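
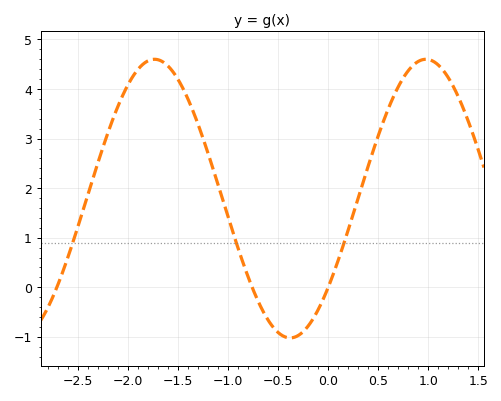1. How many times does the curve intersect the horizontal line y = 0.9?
3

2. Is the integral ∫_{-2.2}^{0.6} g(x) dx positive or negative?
positive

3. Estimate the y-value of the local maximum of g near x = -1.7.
4.6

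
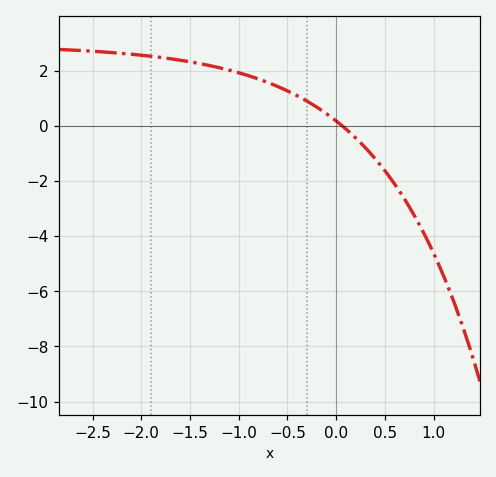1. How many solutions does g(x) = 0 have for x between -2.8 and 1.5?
1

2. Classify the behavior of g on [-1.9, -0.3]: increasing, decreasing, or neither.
decreasing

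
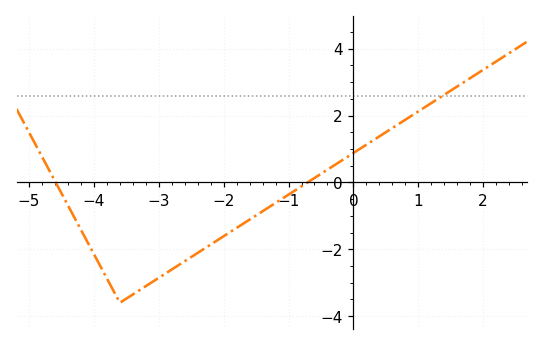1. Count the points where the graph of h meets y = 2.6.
1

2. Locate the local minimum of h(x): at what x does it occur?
-3.6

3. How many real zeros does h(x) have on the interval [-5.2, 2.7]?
2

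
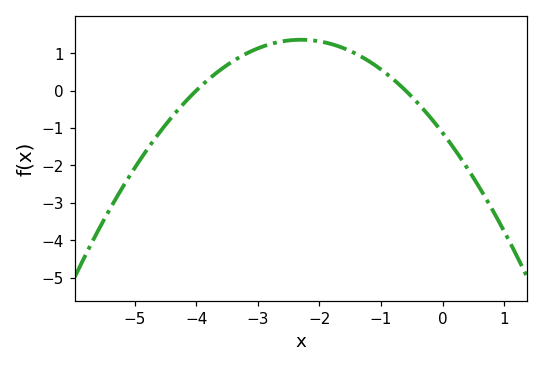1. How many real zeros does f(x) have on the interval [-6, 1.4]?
2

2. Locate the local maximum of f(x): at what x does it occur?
-2.3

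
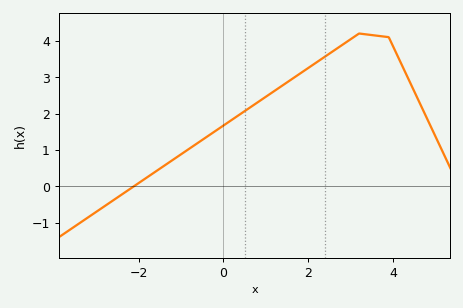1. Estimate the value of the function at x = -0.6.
1.2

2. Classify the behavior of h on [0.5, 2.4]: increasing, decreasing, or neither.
increasing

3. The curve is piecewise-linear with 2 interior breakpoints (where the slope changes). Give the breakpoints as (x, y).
(3.2, 4.2); (3.9, 4.1)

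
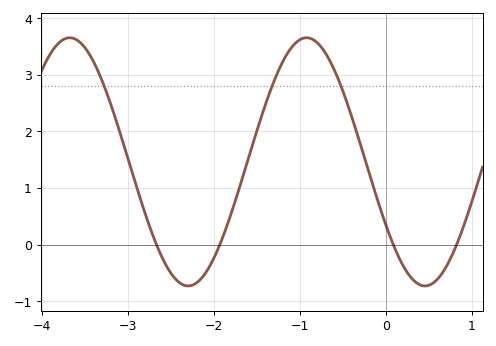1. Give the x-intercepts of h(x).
-2.67, -1.93, 0.087, 0.825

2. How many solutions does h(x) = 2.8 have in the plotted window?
3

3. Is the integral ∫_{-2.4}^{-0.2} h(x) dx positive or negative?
positive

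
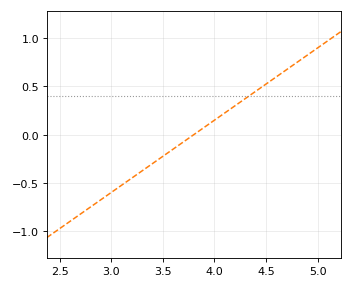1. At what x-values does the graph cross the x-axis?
3.8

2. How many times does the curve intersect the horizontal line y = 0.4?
1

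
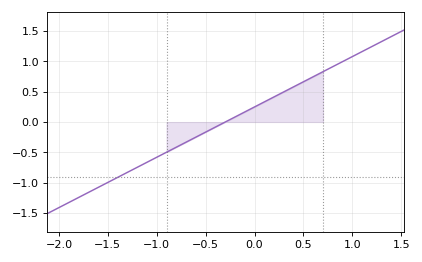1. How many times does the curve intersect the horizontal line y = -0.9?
1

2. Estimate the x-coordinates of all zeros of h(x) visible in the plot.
-0.3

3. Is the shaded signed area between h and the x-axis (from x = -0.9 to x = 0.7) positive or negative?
positive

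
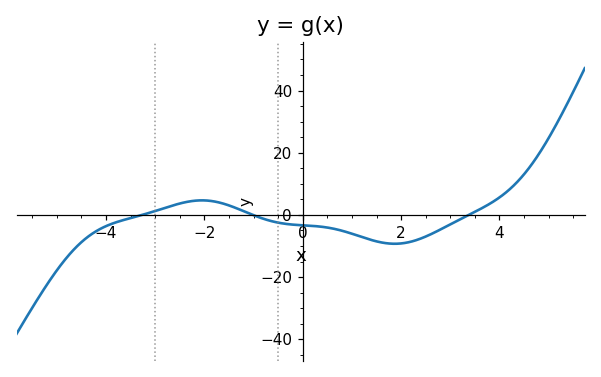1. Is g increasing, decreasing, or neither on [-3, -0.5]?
neither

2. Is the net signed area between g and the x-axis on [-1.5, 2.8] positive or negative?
negative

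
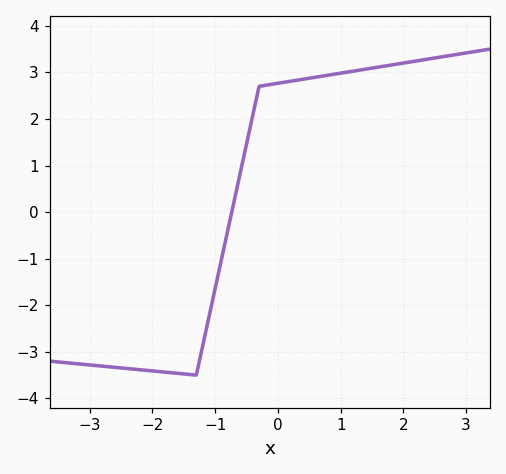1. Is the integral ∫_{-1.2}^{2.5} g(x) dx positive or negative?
positive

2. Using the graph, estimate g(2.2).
3.24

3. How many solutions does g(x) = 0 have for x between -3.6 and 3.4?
1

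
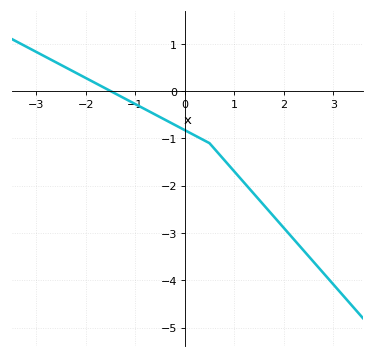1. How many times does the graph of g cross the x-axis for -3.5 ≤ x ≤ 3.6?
1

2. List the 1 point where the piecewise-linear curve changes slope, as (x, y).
(0.5, -1.1)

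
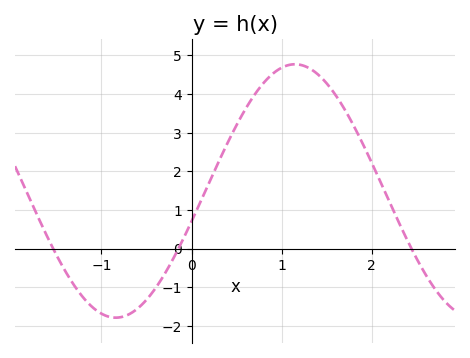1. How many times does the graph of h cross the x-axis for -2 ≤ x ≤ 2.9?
3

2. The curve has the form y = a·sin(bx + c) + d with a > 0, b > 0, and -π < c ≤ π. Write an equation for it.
y = 3.28sin(1.6x - 0.24) + 1.49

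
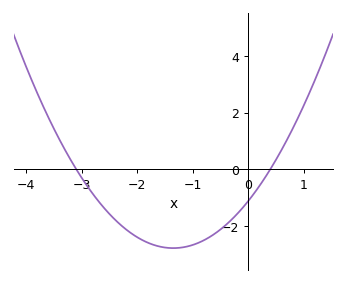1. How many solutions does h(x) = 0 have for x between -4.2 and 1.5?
2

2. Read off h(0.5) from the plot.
0.4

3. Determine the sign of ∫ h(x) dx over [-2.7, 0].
negative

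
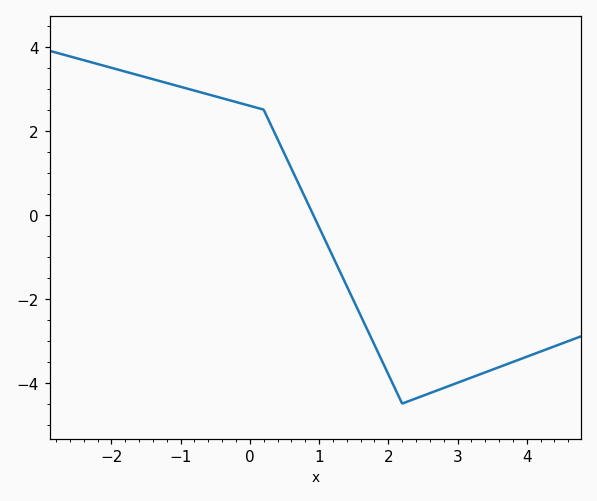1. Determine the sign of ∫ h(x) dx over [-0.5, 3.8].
negative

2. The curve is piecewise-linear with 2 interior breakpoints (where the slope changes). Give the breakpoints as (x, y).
(0.2, 2.5); (2.2, -4.5)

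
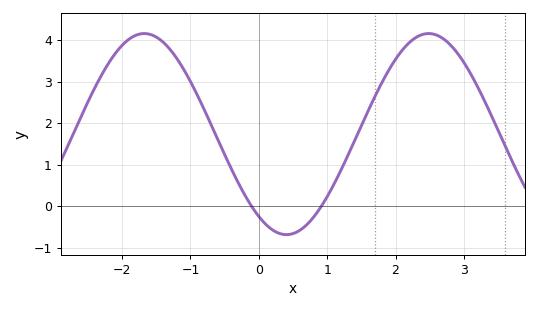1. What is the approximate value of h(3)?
3.5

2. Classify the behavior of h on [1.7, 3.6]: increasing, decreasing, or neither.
neither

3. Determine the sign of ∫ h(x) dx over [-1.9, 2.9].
positive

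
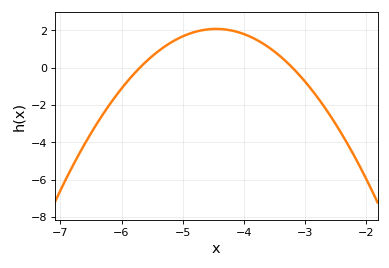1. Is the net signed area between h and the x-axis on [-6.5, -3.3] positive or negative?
positive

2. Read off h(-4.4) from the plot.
2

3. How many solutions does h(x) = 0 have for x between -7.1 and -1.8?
2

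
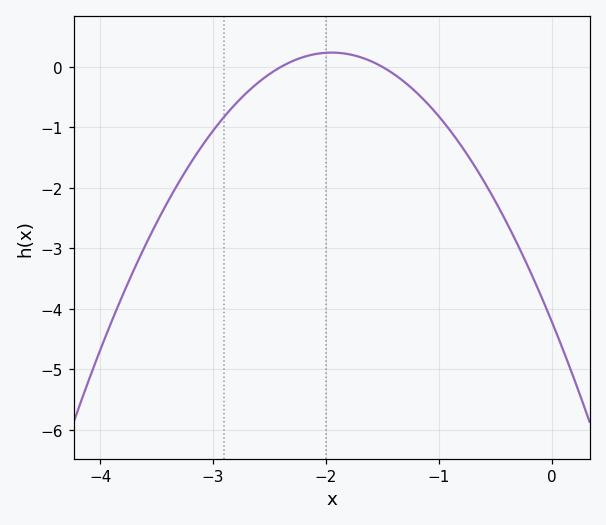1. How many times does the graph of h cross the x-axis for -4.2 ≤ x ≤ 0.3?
2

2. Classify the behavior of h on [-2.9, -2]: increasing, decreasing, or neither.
increasing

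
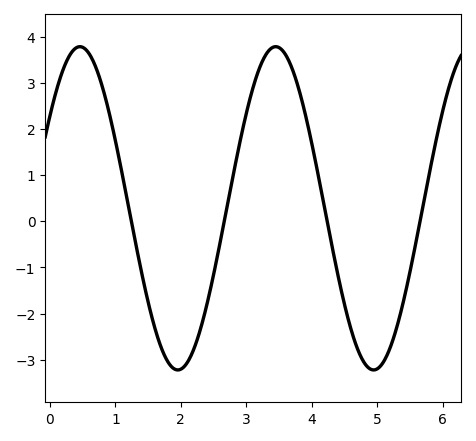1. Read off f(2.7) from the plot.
0.3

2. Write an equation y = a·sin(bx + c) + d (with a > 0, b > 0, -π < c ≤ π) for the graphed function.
y = 3.5sin(2.1x + 0.61) + 0.28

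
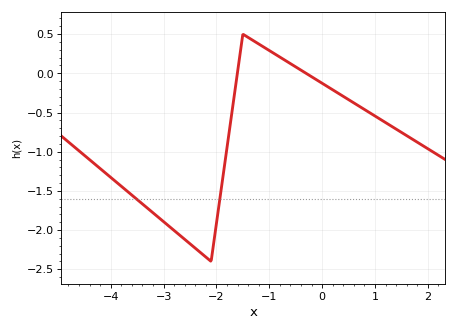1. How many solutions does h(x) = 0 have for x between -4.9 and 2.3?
2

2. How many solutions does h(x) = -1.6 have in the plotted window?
2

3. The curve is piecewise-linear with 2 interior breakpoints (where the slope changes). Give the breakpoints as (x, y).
(-2.1, -2.4); (-1.5, 0.5)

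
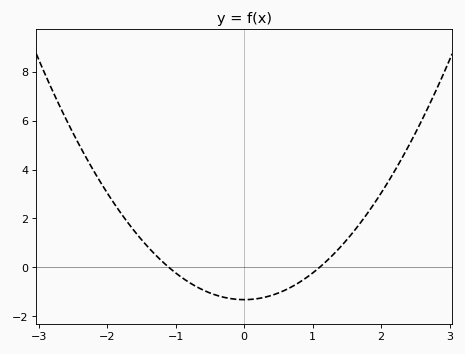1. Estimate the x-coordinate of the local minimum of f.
0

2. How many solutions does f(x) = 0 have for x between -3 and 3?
2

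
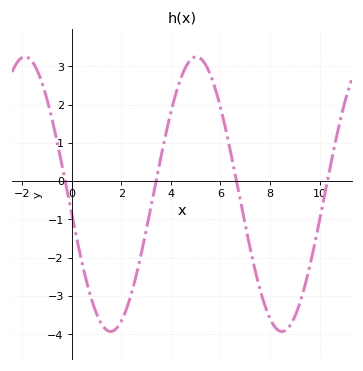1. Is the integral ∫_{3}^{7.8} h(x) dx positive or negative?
positive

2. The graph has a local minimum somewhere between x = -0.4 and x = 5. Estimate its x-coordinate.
1.6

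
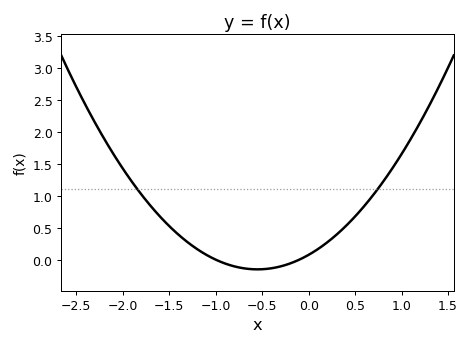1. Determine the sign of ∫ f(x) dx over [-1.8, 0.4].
positive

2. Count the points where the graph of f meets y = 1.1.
2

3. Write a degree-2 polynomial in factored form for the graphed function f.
y = 0.75(x + 1)(x + 0.1)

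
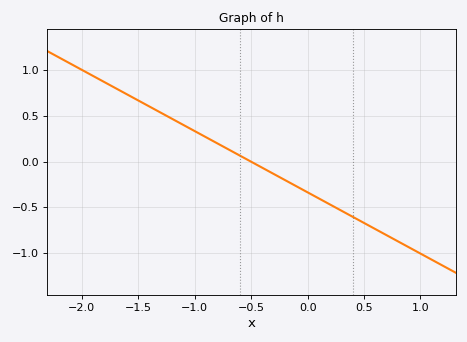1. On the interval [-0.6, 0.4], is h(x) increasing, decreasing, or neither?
decreasing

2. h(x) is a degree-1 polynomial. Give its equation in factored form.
y = -0.67(x + 0.5)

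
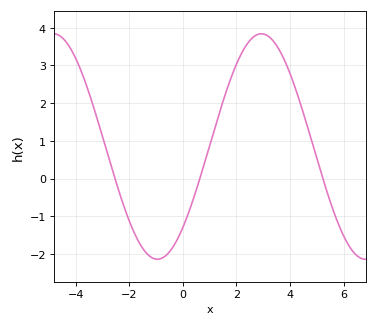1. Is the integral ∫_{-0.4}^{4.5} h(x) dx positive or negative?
positive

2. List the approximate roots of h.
-2.53, 0.633, 5.22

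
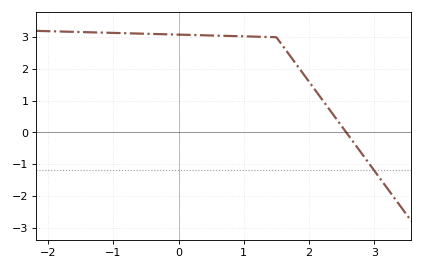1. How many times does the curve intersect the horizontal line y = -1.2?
1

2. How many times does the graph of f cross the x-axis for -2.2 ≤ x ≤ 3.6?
1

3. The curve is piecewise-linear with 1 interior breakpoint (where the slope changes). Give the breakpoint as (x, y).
(1.5, 3)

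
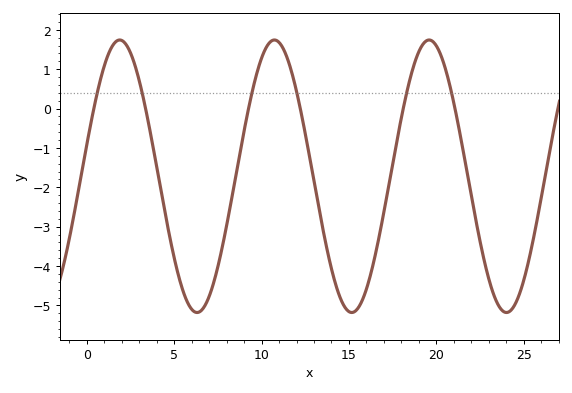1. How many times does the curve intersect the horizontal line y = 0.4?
6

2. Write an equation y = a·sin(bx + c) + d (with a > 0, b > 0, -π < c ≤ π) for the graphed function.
y = 3.46sin(0.71x + 0.23) - 1.72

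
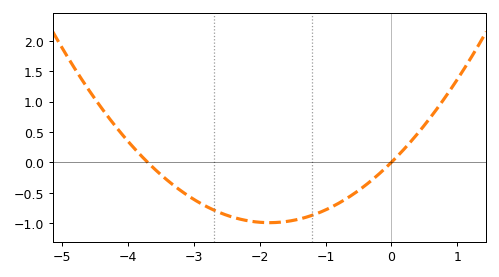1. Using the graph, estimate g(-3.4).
-0.3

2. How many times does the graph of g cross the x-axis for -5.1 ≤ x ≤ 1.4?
2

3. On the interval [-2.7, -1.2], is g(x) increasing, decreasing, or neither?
neither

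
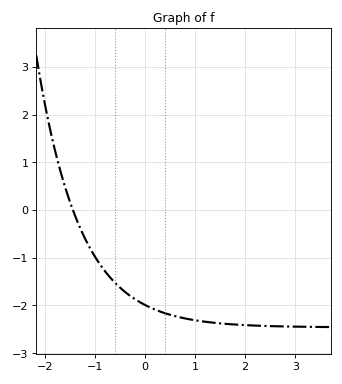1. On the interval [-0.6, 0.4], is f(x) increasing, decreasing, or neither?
decreasing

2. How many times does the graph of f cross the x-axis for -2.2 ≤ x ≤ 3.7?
1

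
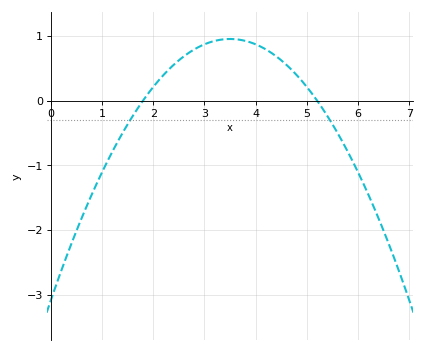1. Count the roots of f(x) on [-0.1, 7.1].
2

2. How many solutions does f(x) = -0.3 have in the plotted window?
2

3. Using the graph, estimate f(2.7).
0.7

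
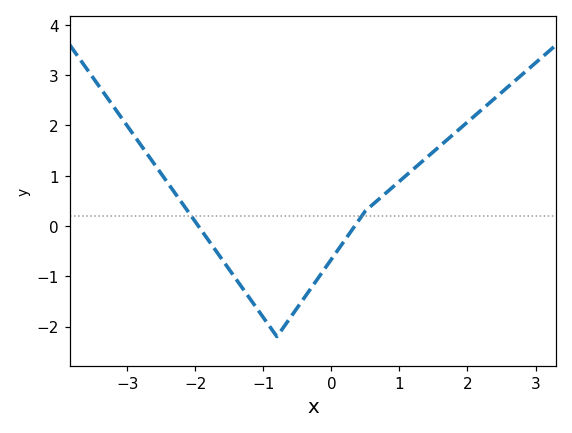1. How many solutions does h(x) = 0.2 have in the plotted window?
2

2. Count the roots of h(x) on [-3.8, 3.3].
2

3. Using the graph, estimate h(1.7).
1.71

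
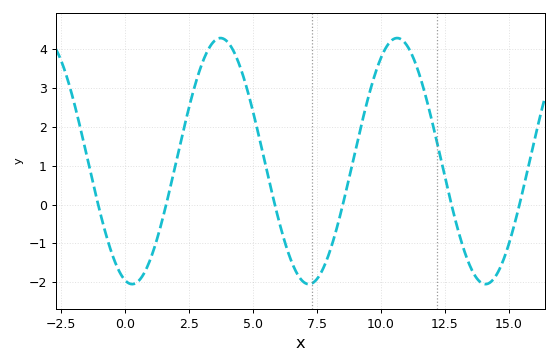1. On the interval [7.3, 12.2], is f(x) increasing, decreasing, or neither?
neither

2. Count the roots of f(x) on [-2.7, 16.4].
6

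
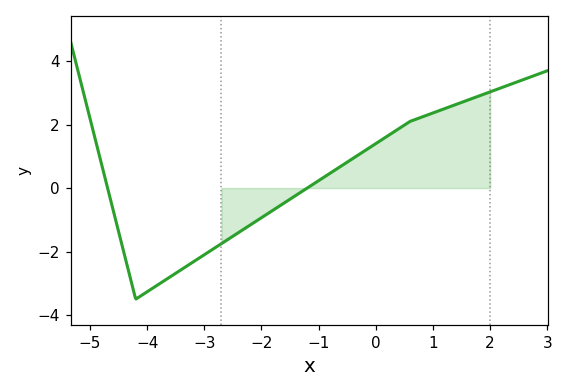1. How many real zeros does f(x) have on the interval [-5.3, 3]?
2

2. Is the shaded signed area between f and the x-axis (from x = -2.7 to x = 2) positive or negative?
positive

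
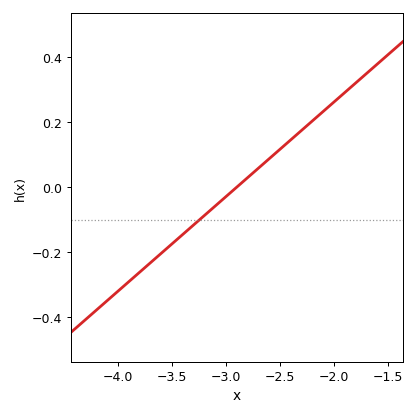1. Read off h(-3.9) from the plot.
-0.3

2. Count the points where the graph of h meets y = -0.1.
1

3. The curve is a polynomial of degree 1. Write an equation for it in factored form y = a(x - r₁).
y = 0.29(x + 2.9)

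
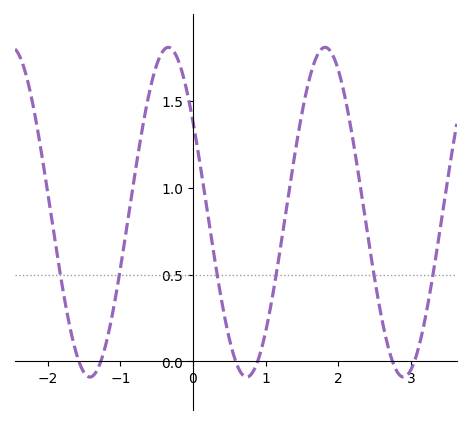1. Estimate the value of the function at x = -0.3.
1.8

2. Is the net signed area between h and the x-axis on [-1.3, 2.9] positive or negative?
positive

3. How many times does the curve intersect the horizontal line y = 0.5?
6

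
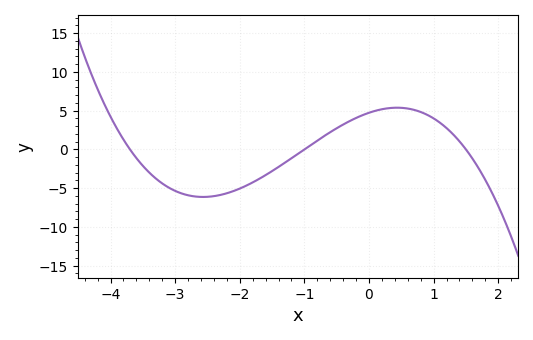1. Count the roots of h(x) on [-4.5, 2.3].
3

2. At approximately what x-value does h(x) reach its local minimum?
-2.57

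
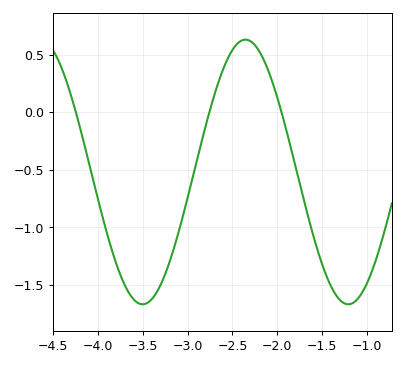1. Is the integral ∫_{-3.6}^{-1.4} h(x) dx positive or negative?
negative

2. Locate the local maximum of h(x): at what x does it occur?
-2.4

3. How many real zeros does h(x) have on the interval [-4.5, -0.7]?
3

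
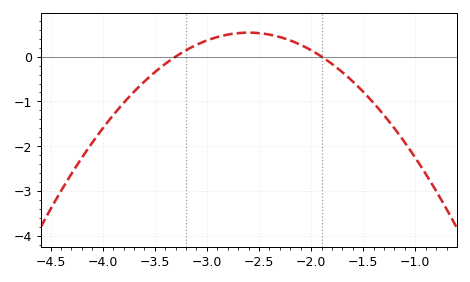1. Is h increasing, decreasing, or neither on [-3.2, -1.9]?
neither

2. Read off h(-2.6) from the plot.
0.5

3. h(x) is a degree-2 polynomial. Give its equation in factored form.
y = -1.09(x + 3.3)(x + 1.9)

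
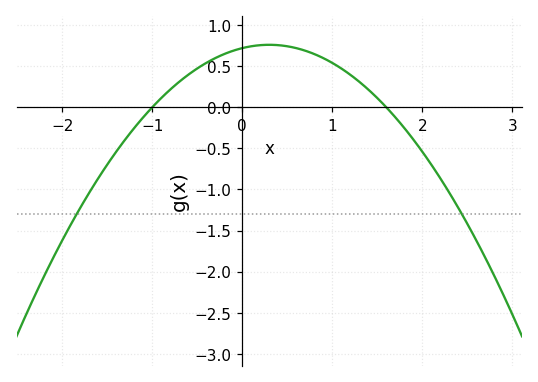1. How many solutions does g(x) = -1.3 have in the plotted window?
2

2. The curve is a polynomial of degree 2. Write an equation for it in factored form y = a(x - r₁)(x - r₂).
y = -0.45(x + 1)(x - 1.6)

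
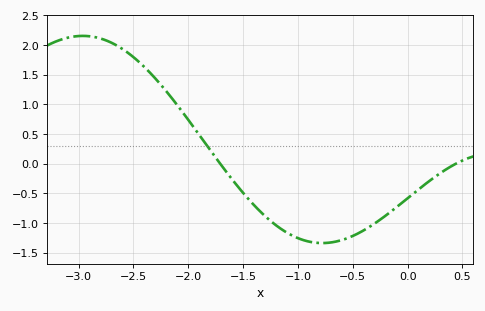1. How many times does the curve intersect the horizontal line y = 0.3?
1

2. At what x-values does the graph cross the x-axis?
-1.71, 0.441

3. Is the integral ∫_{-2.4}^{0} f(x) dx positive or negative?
negative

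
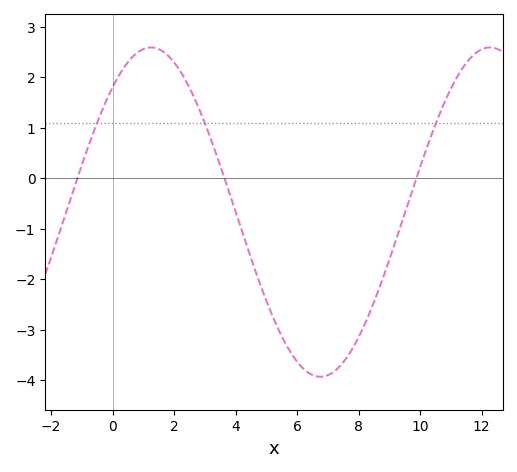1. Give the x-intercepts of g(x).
-1.2, 3.6, 9.8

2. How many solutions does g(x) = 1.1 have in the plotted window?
3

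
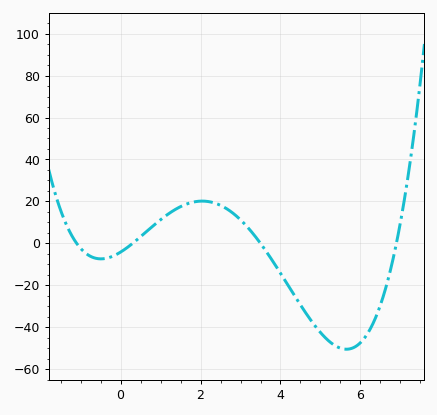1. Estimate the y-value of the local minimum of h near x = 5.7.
-50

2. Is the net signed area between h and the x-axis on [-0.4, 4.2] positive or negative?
positive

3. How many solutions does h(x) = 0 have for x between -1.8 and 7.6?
4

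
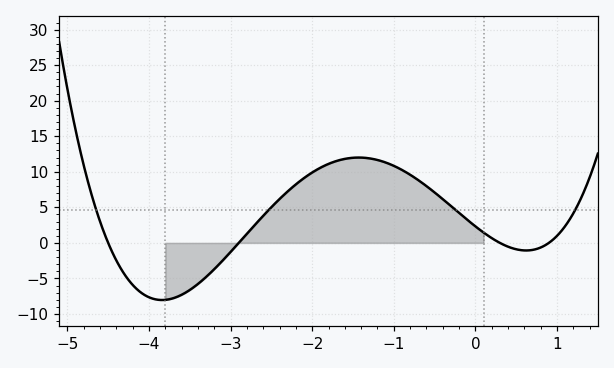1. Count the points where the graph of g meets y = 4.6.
4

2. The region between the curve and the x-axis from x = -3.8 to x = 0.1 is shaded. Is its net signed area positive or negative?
positive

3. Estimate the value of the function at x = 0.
2.33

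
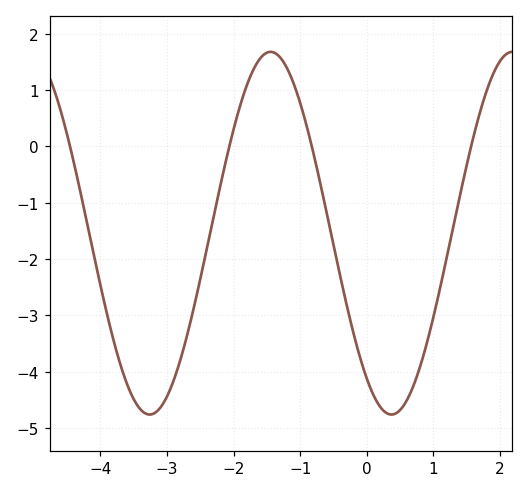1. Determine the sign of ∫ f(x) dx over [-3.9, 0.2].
negative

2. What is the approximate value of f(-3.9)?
-3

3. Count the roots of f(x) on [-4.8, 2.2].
4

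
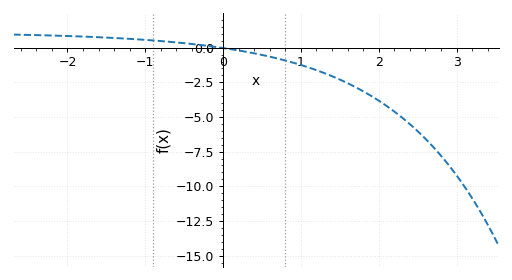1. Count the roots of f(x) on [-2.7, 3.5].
1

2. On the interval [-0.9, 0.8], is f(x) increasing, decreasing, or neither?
decreasing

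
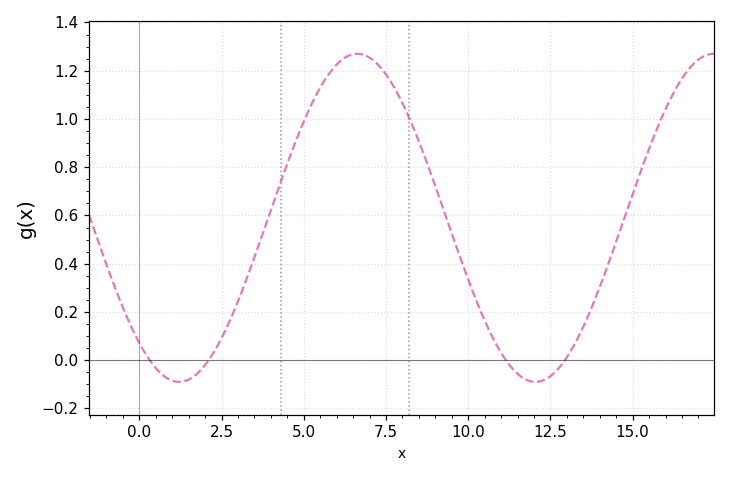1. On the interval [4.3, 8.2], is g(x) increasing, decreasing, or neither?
neither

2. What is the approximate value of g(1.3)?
-0.089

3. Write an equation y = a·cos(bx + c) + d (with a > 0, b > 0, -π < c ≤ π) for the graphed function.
y = 0.68cos(0.58x + 2.44) + 0.59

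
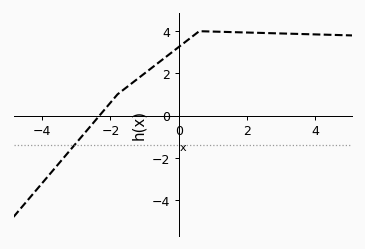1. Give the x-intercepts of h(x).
-2.4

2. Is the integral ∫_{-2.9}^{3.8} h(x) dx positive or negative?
positive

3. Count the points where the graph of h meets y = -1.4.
1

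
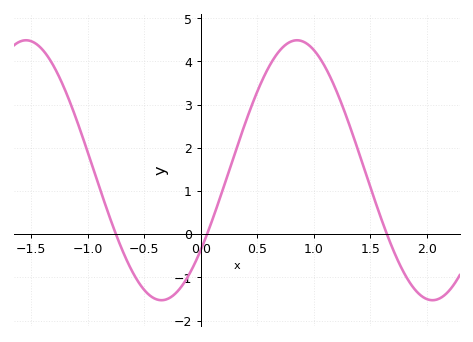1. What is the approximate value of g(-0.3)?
-1.51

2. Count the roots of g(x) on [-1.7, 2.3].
3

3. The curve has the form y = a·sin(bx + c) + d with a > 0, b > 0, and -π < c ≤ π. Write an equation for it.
y = 3.01sin(2.62x - 0.66) + 1.48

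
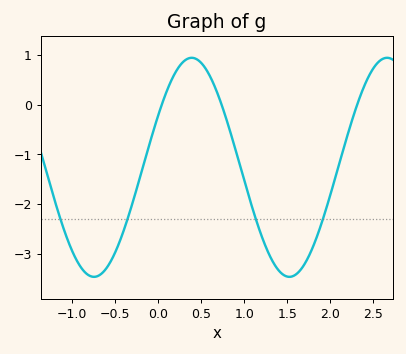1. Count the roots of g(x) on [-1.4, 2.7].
3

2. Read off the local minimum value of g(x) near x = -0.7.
-3.5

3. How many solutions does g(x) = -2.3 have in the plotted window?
4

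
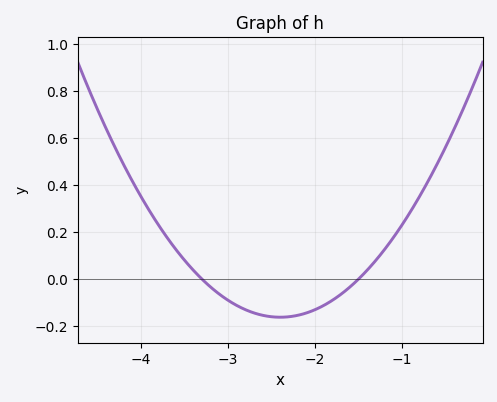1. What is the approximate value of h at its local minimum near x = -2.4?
-0.16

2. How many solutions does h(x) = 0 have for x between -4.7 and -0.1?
2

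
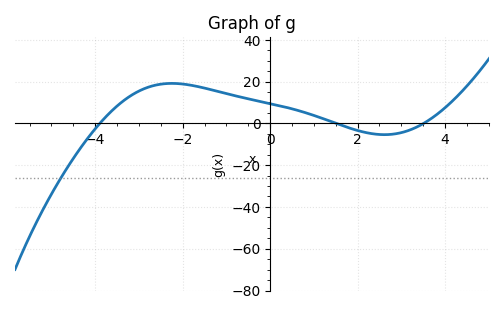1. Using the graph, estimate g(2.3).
-4.82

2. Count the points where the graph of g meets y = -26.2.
1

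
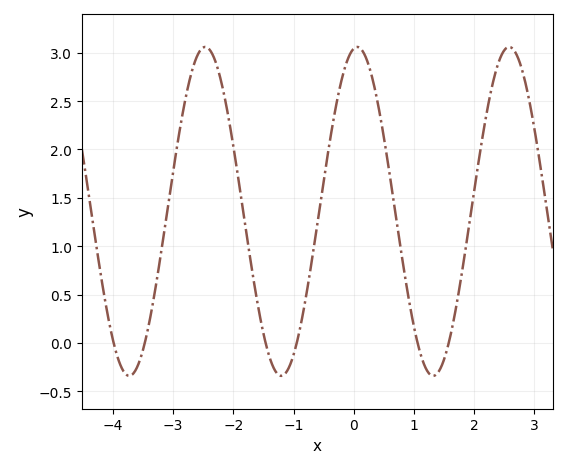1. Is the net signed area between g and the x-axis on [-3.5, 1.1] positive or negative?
positive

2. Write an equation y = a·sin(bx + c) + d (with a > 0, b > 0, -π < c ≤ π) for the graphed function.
y = 1.7sin(2.5x + 1.4) + 1.36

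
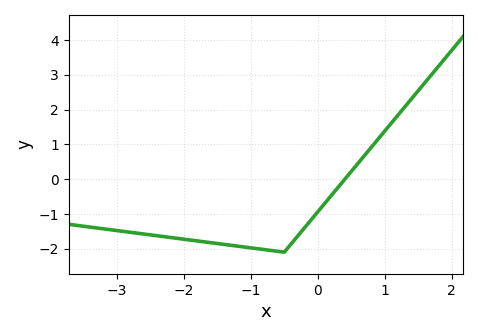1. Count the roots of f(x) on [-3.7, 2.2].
1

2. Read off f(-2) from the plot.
-1.7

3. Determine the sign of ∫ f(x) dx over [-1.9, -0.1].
negative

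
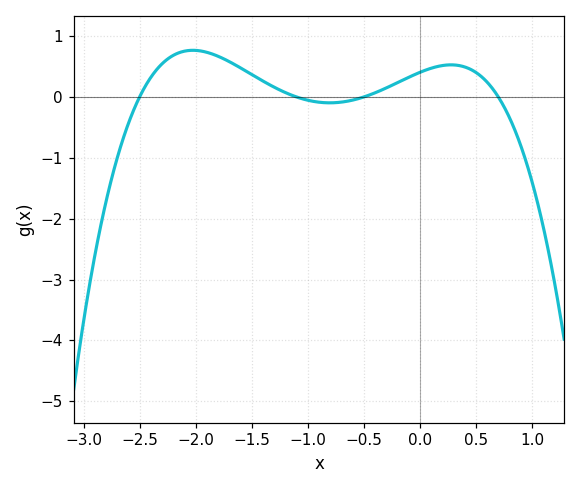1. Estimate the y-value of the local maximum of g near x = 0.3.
0.5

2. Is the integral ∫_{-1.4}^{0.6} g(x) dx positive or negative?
positive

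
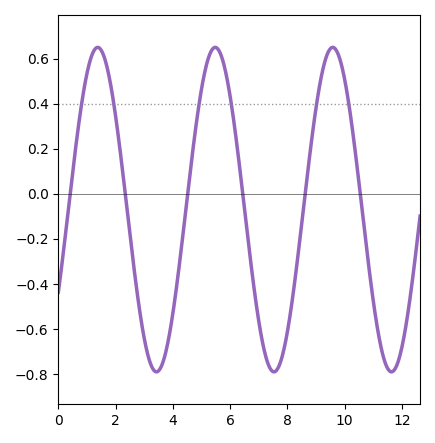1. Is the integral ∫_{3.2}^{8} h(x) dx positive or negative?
negative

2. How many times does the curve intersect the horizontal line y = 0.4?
6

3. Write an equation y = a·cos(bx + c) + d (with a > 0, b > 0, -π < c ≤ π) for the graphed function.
y = 0.72cos(1.5x - 2.1) - 0.07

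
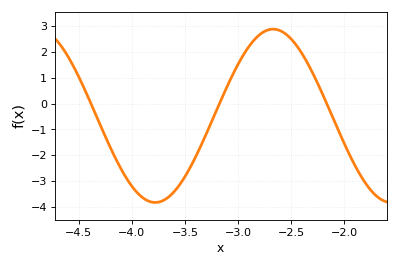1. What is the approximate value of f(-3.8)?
-3.82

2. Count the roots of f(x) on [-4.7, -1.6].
3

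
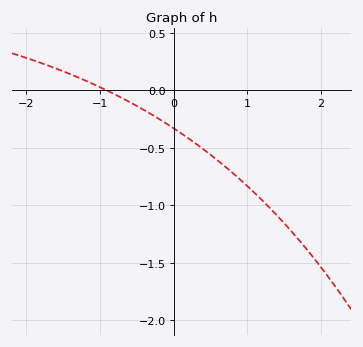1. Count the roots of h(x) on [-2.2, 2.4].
1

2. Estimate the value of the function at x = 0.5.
-0.56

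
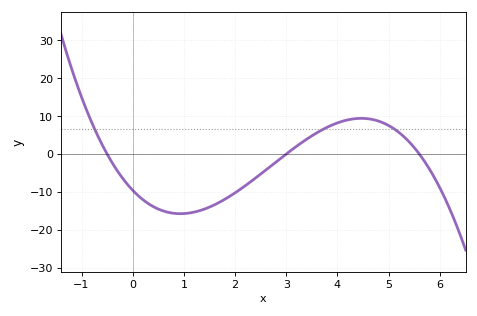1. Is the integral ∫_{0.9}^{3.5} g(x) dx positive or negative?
negative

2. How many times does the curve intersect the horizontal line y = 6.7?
3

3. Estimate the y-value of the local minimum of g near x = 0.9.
-15.8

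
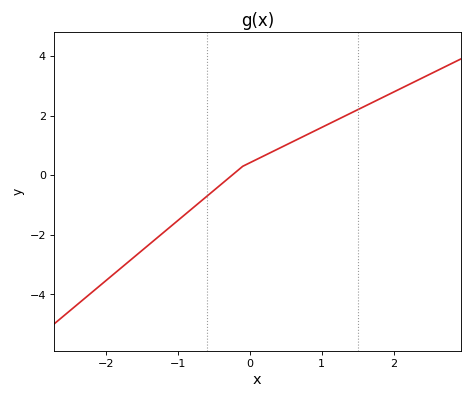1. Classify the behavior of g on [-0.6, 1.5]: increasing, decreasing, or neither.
increasing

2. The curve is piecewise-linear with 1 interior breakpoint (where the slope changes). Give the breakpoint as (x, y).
(-0.1, 0.3)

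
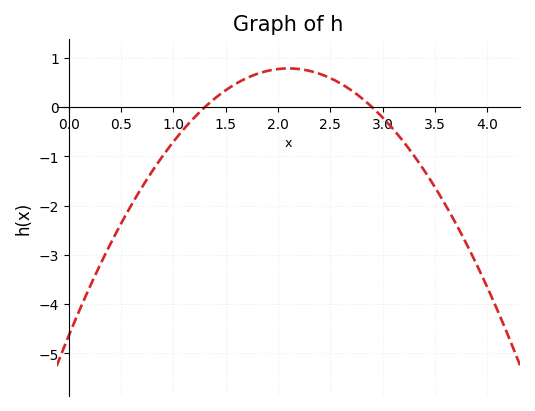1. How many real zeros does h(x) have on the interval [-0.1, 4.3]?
2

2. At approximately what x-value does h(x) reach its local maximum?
2.1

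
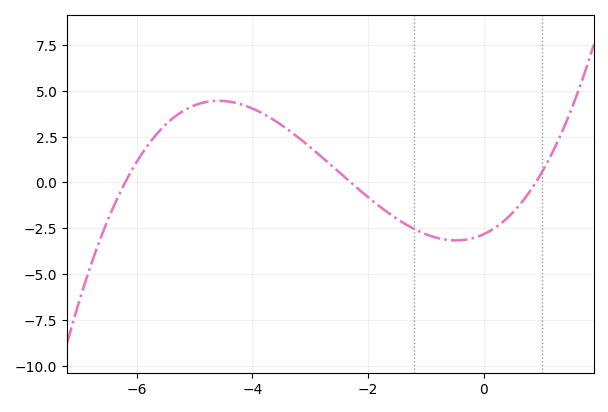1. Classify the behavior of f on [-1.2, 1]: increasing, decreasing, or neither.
neither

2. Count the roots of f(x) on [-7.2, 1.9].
3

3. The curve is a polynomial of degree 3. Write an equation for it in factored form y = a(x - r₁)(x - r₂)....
y = 0.22(x + 6.2)(x + 2.3)(x - 0.9)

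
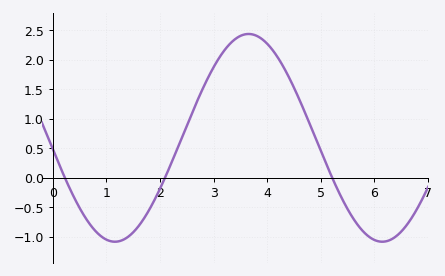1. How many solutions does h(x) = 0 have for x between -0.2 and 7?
3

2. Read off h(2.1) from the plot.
0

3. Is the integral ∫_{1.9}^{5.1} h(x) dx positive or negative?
positive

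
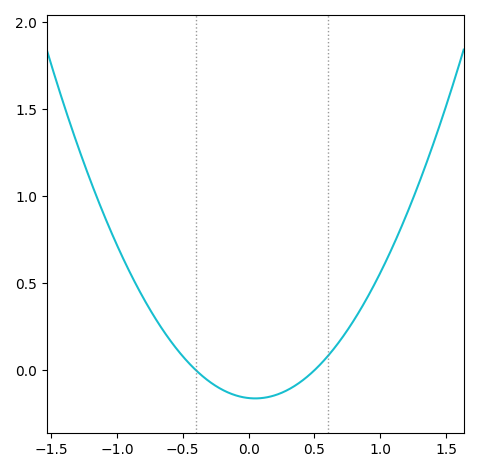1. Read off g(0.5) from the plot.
0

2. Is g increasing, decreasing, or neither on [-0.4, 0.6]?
neither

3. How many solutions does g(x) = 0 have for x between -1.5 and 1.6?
2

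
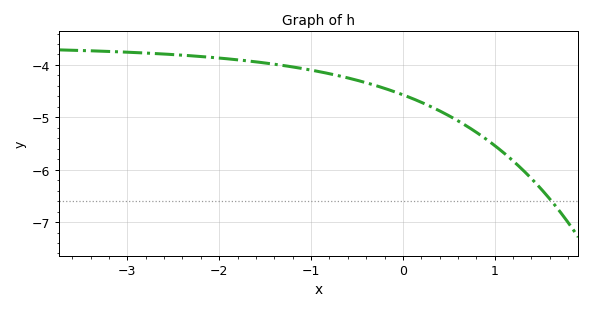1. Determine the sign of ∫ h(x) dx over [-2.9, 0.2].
negative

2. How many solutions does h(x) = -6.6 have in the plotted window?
1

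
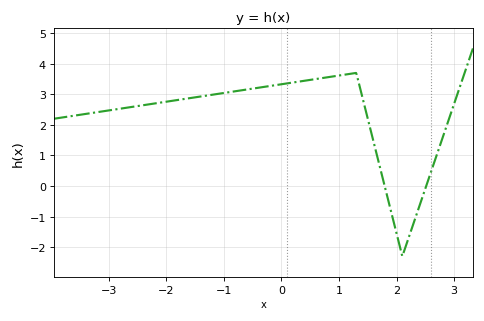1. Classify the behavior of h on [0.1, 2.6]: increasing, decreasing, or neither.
neither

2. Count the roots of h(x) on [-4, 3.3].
2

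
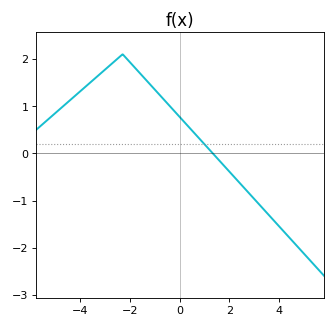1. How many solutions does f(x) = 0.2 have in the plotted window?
1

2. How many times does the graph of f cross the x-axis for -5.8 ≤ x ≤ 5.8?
1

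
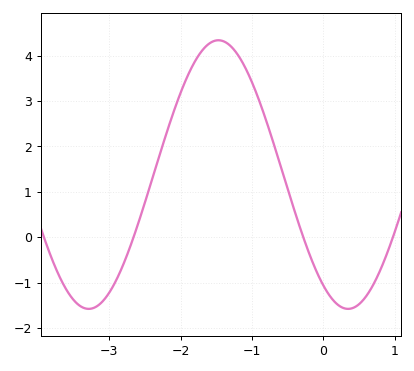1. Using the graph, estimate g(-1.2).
4.02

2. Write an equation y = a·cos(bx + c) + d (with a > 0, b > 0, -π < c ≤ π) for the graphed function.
y = 2.96cos(1.73x + 2.54) + 1.38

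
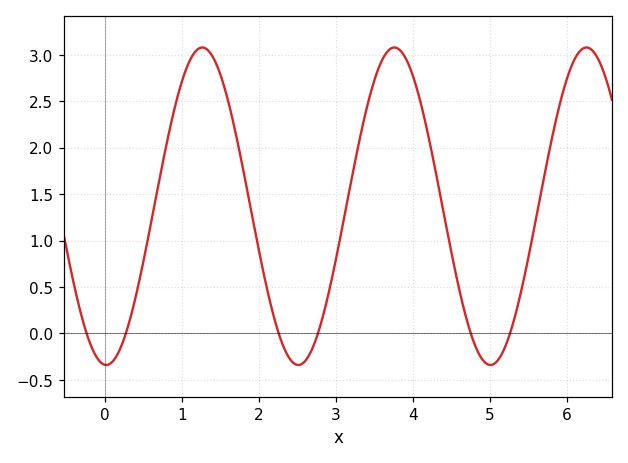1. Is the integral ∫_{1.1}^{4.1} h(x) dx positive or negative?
positive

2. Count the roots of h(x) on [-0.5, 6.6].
6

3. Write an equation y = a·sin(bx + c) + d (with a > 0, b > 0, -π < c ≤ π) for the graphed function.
y = 1.71sin(2.5x - 1.6) + 1.37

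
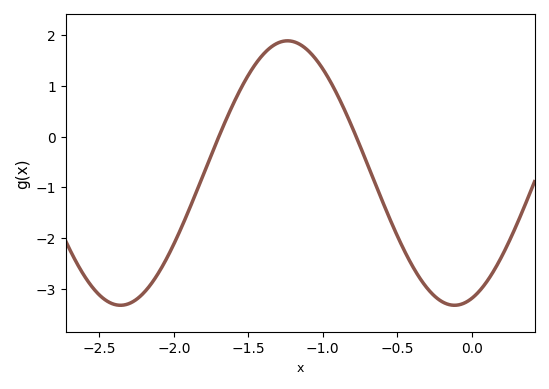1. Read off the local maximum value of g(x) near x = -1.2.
1.9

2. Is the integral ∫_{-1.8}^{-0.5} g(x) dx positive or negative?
positive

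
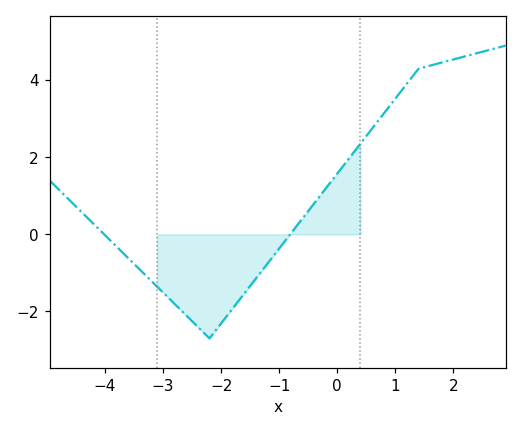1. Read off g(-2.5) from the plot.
-2.25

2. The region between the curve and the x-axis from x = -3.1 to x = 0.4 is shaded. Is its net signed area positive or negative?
negative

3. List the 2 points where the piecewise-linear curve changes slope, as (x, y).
(-2.2, -2.7); (1.4, 4.3)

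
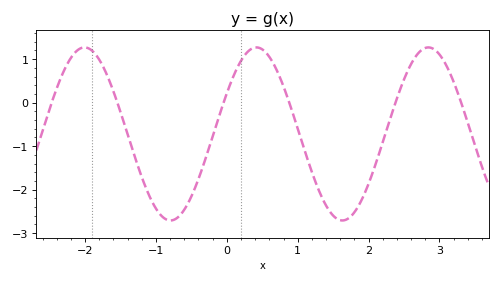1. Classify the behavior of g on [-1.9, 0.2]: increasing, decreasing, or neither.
neither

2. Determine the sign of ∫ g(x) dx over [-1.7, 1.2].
negative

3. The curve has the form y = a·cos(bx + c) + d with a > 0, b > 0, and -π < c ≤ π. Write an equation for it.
y = 1.99cos(2.59x - 1.08) - 0.72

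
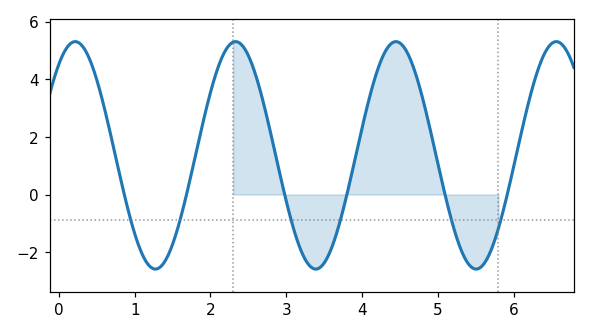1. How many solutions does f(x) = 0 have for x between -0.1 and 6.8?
6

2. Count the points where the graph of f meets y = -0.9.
6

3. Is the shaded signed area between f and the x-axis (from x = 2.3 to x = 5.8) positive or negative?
positive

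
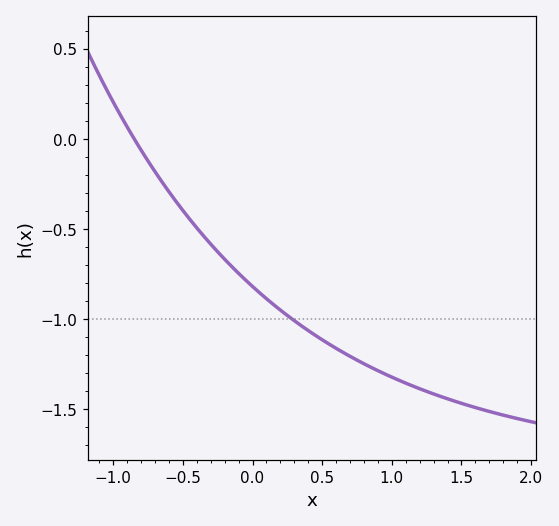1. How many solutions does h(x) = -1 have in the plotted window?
1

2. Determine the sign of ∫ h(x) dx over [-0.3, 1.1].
negative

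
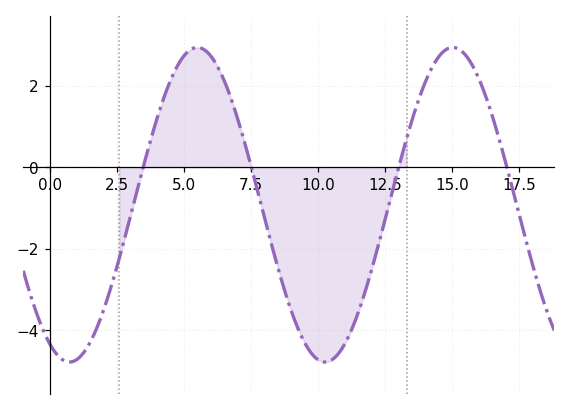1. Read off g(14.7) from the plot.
2.85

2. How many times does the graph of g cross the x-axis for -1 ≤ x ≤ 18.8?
4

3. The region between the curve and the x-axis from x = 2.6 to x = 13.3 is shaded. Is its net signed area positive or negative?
negative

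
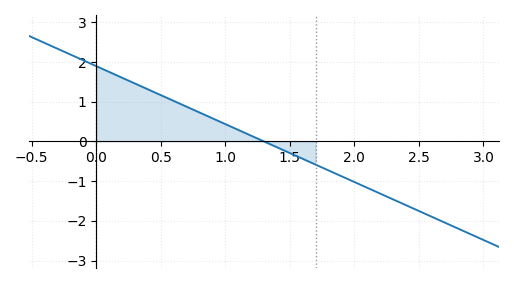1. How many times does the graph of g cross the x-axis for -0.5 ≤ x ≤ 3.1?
1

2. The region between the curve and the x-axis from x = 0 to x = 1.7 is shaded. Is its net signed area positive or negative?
positive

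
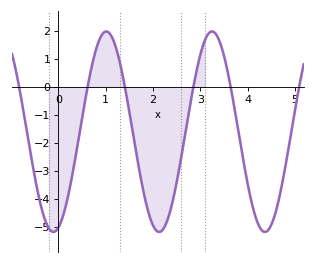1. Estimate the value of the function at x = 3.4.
1.66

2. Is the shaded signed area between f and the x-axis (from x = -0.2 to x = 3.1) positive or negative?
negative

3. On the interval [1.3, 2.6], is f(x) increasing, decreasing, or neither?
neither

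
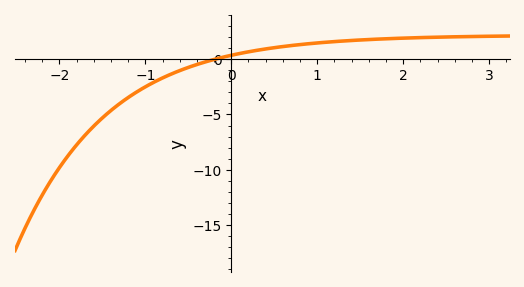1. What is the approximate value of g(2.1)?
2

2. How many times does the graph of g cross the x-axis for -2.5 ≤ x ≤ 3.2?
1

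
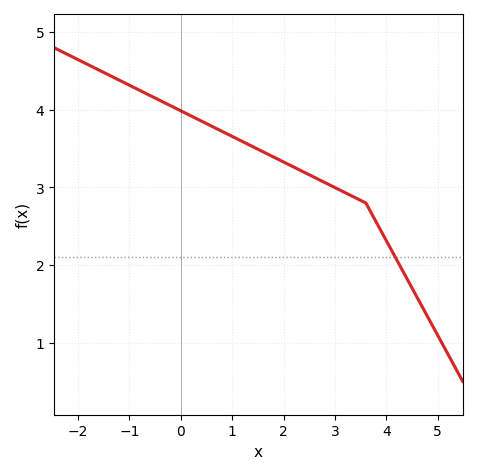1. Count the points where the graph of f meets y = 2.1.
1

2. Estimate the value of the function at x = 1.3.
3.56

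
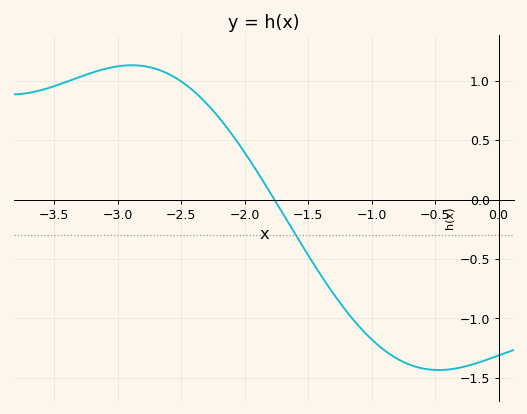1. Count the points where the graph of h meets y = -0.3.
1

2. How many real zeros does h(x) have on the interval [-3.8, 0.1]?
1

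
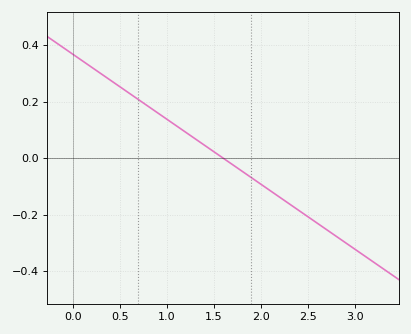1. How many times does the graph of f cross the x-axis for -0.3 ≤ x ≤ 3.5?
1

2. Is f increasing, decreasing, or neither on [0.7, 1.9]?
decreasing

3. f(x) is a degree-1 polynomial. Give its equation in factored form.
y = -0.23(x - 1.6)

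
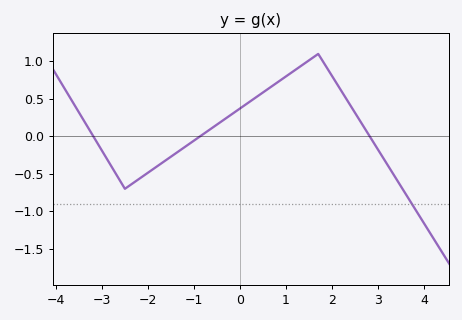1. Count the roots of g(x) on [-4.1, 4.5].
3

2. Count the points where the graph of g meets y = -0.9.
1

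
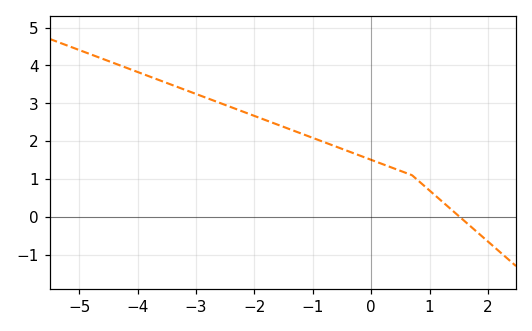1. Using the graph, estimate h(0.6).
1.2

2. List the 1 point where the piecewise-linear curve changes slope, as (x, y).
(0.7, 1.1)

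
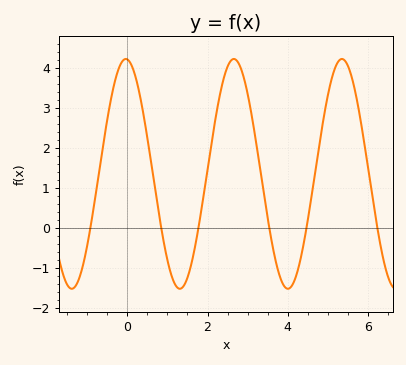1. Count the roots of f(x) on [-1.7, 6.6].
6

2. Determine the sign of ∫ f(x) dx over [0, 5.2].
positive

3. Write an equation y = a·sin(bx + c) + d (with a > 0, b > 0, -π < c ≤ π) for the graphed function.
y = 2.87sin(2.3x + 1.7) + 1.35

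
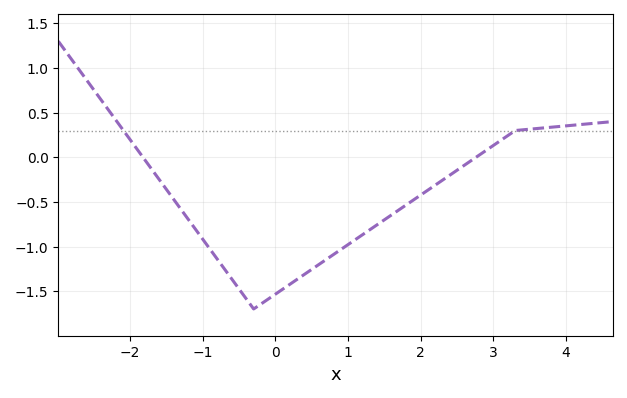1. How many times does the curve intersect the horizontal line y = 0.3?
2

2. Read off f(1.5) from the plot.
-0.7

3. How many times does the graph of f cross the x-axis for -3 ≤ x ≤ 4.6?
2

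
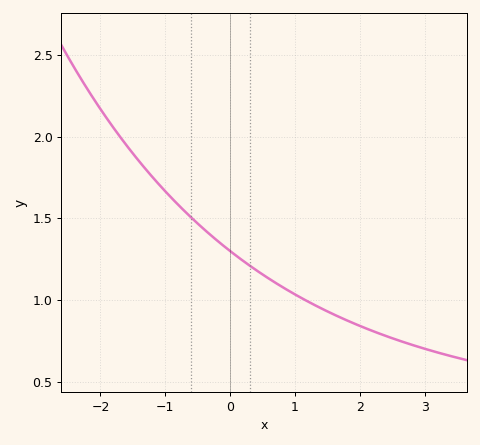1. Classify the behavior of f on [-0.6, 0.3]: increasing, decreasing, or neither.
decreasing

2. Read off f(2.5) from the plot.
0.75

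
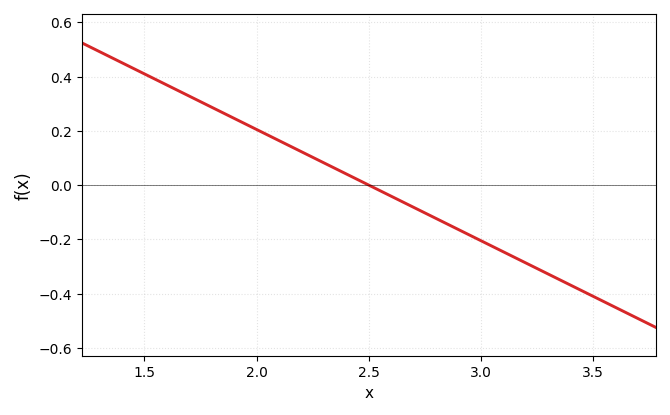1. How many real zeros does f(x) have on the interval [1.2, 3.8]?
1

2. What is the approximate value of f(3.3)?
-0.32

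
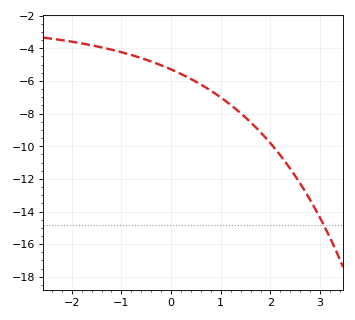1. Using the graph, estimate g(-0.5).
-4.7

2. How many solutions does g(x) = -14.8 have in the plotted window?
1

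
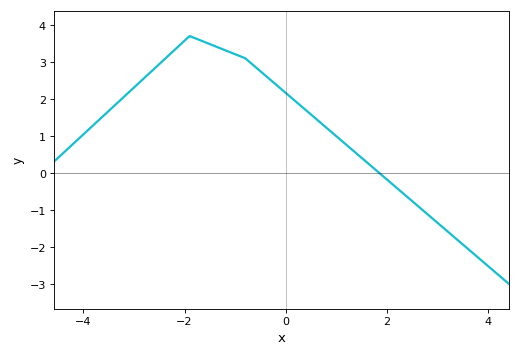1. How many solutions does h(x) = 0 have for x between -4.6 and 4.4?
1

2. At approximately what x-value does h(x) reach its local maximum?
-1.9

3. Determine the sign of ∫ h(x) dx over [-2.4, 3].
positive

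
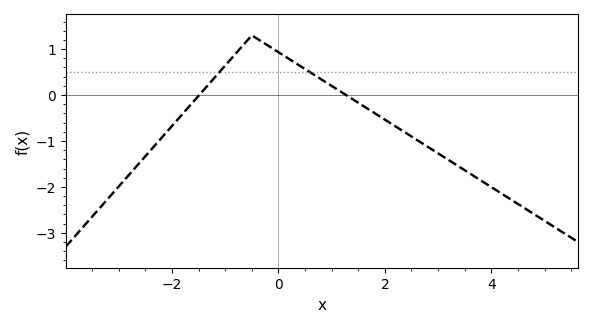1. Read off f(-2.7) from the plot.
-1.6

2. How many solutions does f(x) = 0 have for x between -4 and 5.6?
2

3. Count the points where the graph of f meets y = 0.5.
2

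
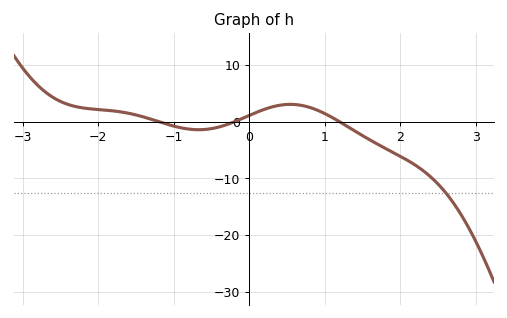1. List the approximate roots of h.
-1.19, -0.197, 1.2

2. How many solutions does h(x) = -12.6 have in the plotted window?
1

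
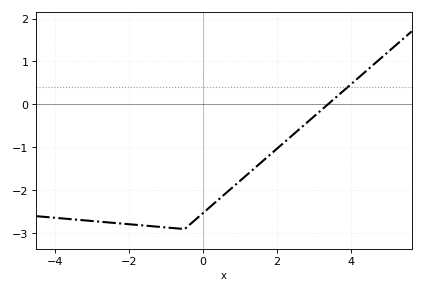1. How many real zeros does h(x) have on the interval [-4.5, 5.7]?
1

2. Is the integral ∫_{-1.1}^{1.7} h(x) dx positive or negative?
negative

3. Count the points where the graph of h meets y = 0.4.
1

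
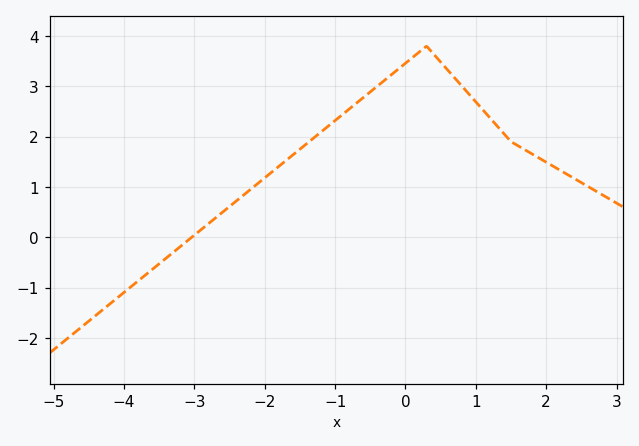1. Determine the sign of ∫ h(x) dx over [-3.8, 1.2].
positive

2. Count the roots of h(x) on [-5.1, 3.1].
1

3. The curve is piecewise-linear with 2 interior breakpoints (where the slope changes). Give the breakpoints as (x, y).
(0.3, 3.8); (1.5, 1.9)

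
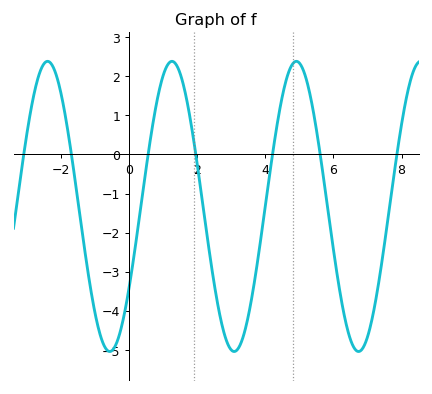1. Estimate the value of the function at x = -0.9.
-4.46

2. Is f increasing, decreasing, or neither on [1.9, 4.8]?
neither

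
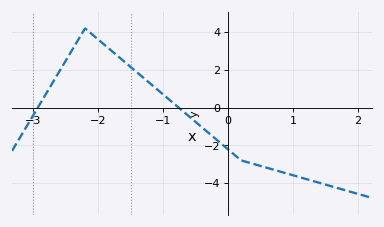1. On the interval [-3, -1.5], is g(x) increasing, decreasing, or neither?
neither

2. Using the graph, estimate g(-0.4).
-1.05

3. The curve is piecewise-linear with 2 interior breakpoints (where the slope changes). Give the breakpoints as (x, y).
(-2.2, 4.2); (0.2, -2.8)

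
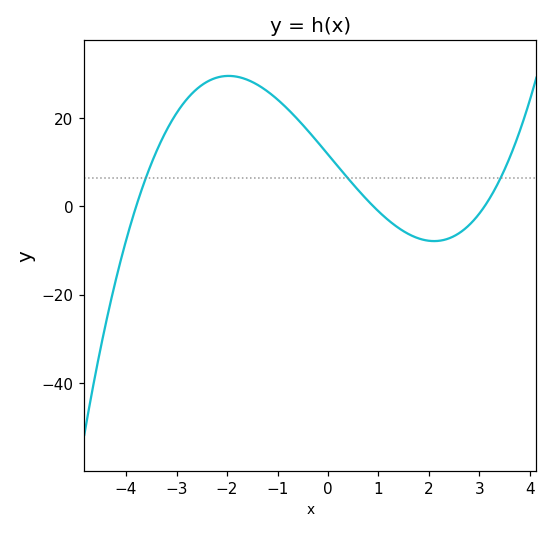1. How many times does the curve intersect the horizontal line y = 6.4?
3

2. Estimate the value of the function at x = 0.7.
2.4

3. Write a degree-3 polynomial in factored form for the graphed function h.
y = 1.11(x + 3.8)(x - 0.9)(x - 3.1)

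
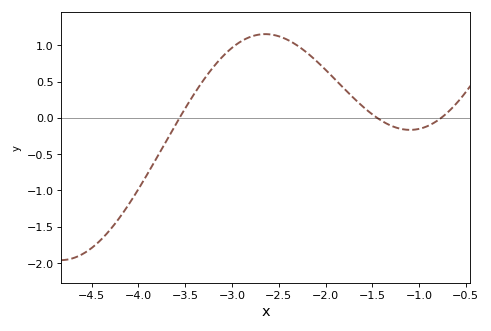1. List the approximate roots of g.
-3.56, -1.45, -0.763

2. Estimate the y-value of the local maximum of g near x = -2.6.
1.15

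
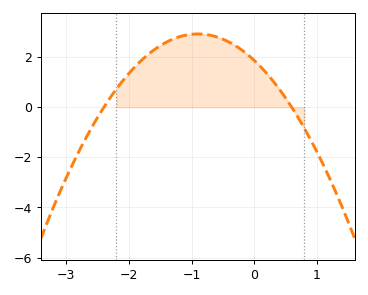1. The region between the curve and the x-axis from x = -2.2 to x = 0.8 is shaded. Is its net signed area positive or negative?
positive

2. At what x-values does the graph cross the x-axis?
-2.4, 0.6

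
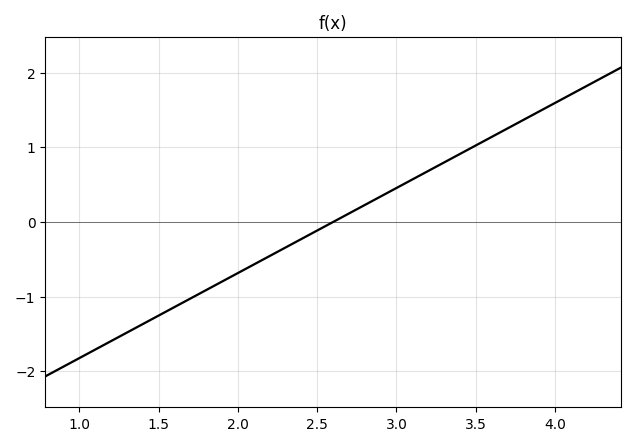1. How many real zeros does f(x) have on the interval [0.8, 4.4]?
1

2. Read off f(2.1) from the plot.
-0.57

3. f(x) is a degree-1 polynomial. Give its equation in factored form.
y = 1.14(x - 2.6)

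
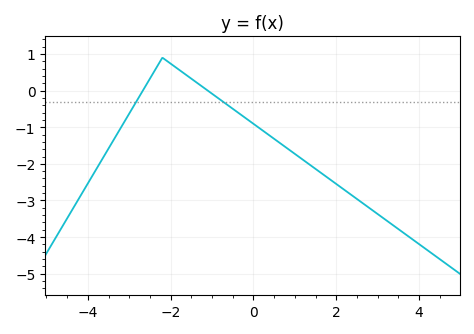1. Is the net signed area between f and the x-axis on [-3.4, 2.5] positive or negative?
negative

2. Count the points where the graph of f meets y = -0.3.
2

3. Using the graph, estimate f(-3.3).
-1.2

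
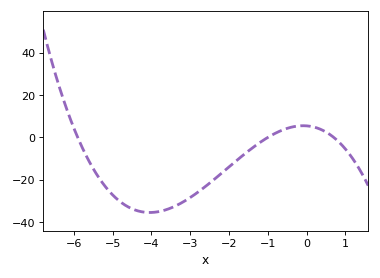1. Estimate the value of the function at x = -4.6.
-32.7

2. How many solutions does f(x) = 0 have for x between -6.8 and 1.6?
3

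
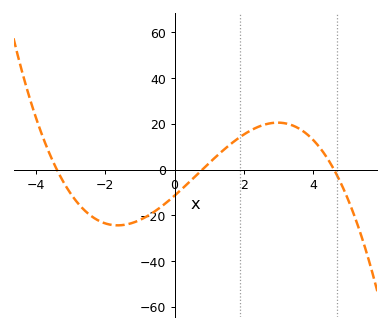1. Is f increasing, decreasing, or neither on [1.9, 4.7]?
neither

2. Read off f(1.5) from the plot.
9.68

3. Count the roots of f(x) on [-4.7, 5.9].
3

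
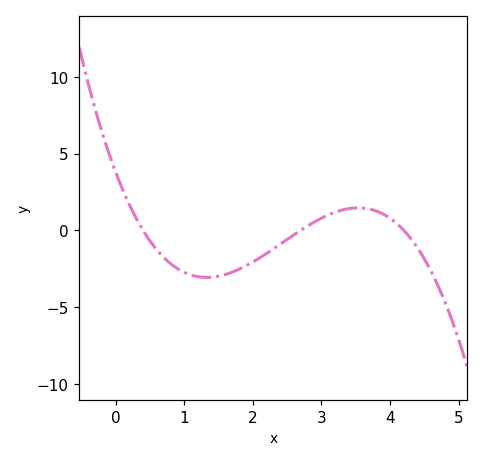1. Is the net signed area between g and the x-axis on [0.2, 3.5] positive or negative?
negative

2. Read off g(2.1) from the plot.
-1.8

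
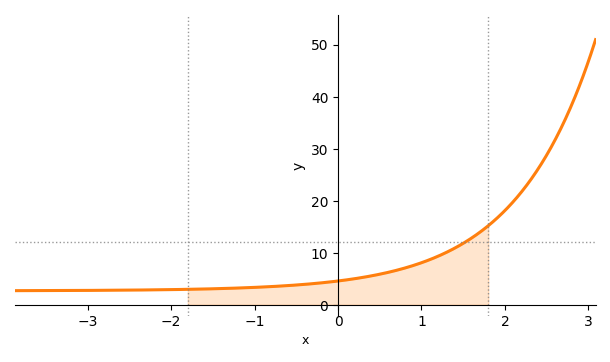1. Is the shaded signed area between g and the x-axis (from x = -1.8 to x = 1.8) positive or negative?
positive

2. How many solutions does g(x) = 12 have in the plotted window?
1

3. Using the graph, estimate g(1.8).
15.2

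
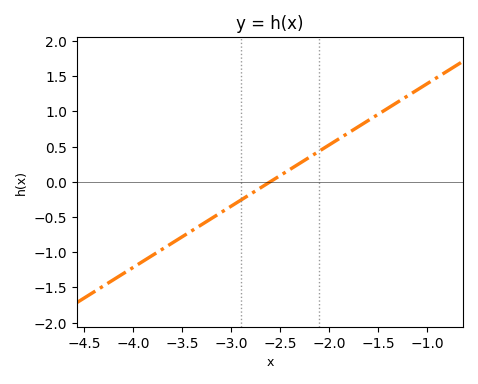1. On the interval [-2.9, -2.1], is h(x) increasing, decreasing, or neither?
increasing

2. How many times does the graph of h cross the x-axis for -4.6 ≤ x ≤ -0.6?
1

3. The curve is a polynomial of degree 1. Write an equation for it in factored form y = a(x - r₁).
y = 0.87(x + 2.6)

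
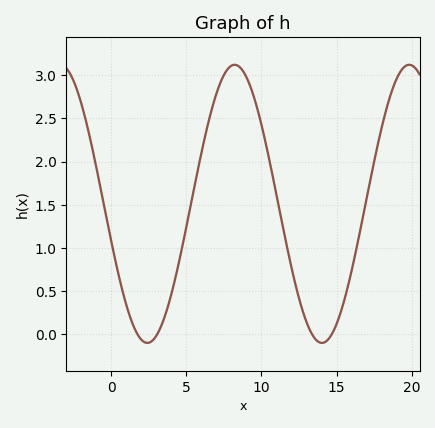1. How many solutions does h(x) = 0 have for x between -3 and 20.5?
4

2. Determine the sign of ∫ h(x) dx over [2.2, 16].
positive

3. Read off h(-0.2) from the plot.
1.24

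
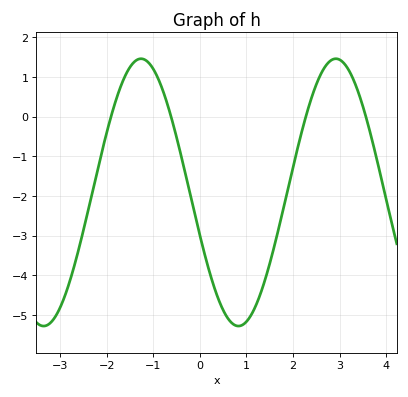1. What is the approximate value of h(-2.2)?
-1.33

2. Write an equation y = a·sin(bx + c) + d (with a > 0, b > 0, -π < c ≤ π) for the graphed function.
y = 3.37sin(1.5x - 2.81) - 1.91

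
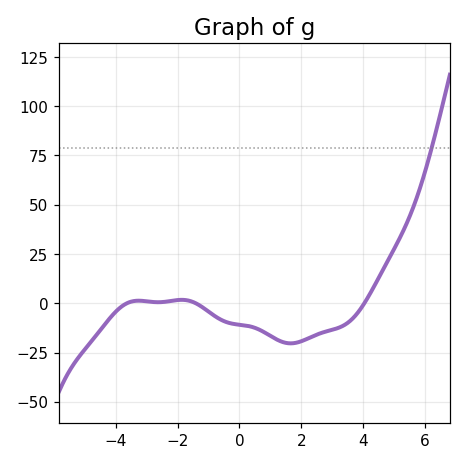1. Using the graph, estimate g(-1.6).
2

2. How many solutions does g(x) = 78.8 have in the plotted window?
1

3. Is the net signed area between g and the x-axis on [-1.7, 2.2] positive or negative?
negative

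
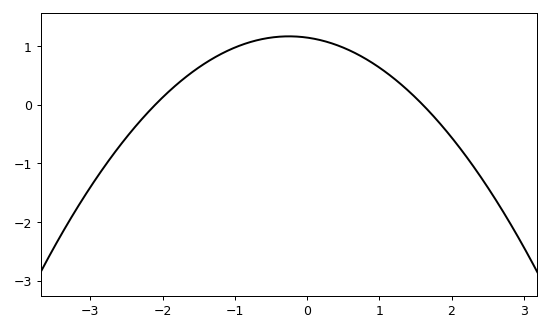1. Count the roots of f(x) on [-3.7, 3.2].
2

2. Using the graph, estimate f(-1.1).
0.918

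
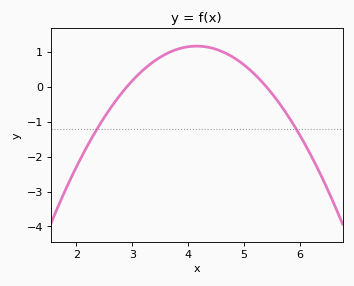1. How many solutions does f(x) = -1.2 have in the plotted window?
2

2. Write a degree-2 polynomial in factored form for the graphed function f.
y = -0.75(x - 2.9)(x - 5.4)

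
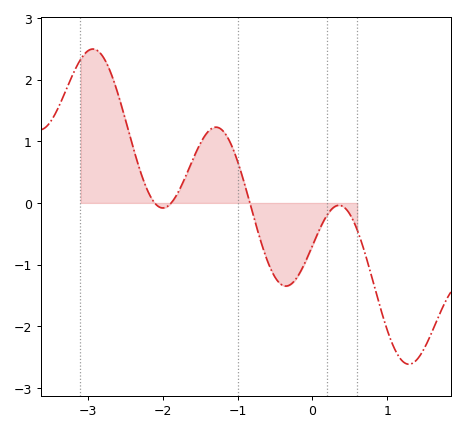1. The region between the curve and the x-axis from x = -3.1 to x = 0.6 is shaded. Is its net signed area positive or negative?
positive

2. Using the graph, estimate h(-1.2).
1.2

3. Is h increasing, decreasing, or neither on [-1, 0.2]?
neither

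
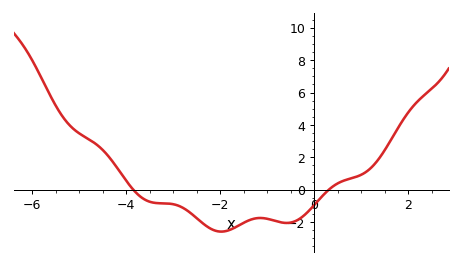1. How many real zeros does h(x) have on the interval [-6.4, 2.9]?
2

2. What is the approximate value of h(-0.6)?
-2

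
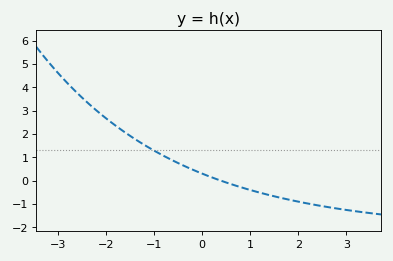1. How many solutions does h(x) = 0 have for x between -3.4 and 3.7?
1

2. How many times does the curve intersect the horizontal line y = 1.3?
1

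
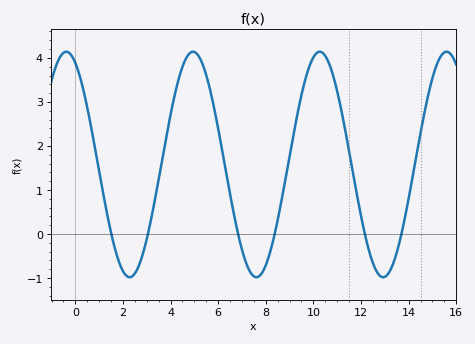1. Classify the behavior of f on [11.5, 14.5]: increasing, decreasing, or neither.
neither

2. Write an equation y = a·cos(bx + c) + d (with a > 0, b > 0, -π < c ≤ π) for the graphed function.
y = 2.56cos(1.18x + 0.45) + 1.58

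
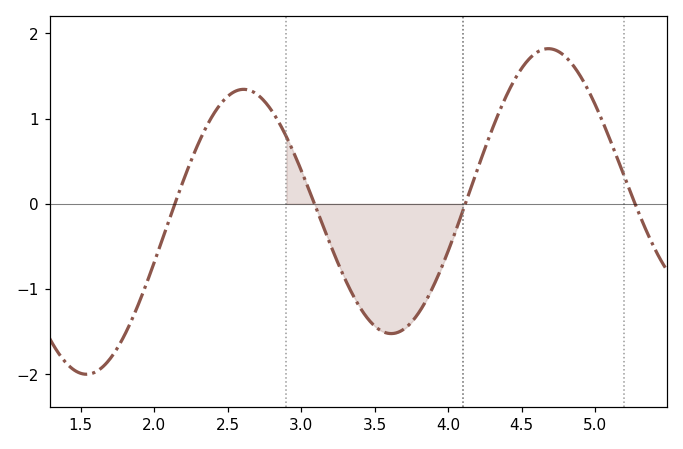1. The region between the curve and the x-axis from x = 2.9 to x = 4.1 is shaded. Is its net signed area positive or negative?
negative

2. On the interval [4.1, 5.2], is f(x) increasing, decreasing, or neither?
neither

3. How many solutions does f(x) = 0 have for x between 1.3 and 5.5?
4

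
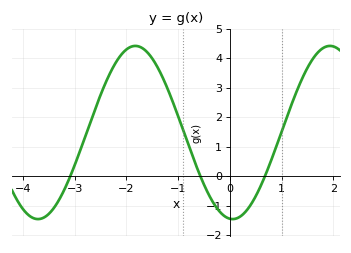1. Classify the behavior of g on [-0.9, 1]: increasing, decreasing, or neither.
neither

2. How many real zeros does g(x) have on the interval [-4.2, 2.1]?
3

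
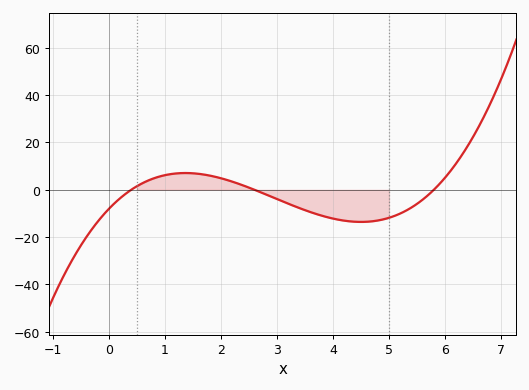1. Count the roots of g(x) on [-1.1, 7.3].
3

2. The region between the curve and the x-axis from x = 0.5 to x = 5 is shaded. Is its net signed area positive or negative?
negative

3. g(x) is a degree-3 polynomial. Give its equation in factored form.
y = 1.34(x - 0.4)(x - 2.6)(x - 5.8)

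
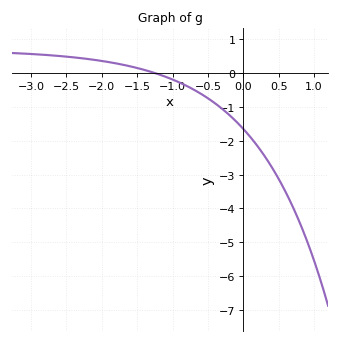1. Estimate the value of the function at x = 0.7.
-3.96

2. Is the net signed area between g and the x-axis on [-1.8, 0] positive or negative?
negative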